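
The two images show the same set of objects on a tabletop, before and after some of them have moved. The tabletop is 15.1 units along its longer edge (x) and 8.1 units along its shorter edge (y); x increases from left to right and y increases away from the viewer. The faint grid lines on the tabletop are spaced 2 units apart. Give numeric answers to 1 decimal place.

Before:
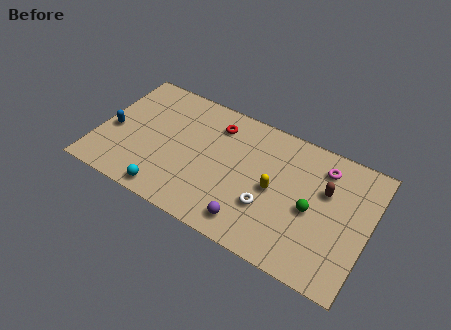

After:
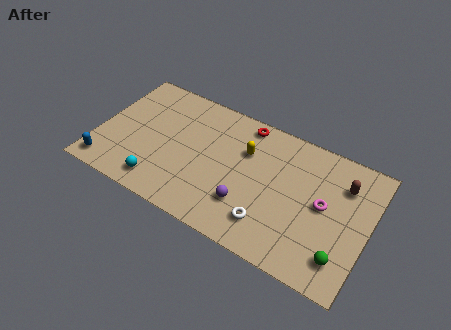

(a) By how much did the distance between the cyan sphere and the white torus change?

+0.4

Before: roughly 5.7 units apart; after: 6.1. That's 0.4 units further apart.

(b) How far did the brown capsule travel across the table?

1.2

The brown capsule moved from about (12.6, 5.2) to (13.5, 6.0), a distance of √(0.9² + 0.8²) ≈ 1.2.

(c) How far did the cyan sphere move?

0.6

The cyan sphere was near (4.3, 0.9) before and (3.8, 1.3) after, so it travelled √(0.5² + 0.4²) ≈ 0.6 units.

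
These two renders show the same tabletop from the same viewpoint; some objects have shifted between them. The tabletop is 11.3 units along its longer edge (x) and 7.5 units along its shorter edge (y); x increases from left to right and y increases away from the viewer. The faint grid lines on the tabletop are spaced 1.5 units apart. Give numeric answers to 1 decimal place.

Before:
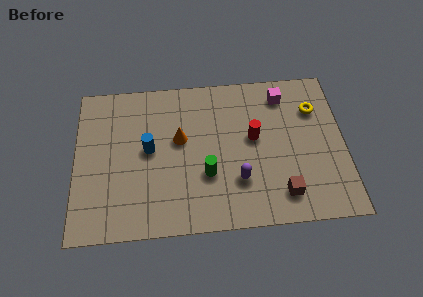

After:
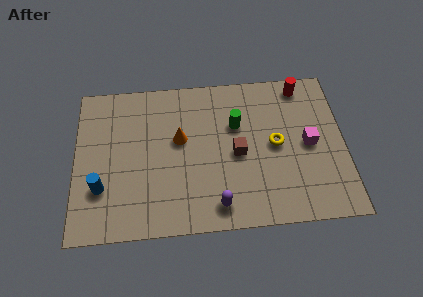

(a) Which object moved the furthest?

the red cylinder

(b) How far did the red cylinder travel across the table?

3.2

From (7.5, 4.2) to (9.6, 6.6), the red cylinder covered √(2.1² + 2.4²) ≈ 3.2 units.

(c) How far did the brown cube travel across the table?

2.8

The brown cube was near (8.6, 1.4) before and (6.8, 3.5) after, so it travelled √(1.8² + 2.1²) ≈ 2.8 units.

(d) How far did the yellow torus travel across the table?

2.3

From (10.1, 5.4) to (8.4, 3.8), the yellow torus covered √(1.7² + 1.6²) ≈ 2.3 units.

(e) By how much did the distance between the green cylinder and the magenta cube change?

-1.7

They were about 4.9 units apart before and 3.2 after — 1.7 units closer together.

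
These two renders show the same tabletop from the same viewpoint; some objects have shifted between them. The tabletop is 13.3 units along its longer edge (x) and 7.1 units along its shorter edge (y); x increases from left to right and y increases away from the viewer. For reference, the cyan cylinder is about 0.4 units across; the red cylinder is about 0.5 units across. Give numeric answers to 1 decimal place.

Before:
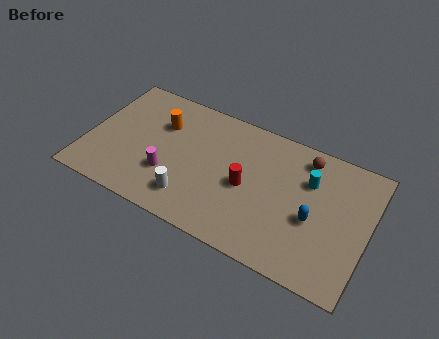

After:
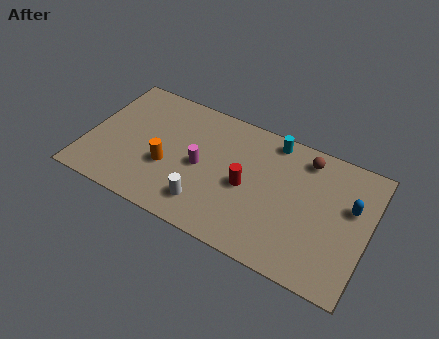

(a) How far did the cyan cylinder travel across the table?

2.4

From (10.4, 4.9) to (8.5, 6.3), the cyan cylinder covered √(1.9² + 1.4²) ≈ 2.4 units.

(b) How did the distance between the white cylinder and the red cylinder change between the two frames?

-0.5

The distance was about 3.0 in the first image and 2.5 in the second, so they moved 0.5 units closer together.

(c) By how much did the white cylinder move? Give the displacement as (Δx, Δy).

(0.7, 0.0)

From the two frames, the white cylinder sits at roughly (5.2, 1.5) before and (5.9, 1.5) after.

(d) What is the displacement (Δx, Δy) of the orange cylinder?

(0.6, -2.2)

From the two frames, the orange cylinder sits at roughly (3.3, 4.9) before and (3.9, 2.7) after.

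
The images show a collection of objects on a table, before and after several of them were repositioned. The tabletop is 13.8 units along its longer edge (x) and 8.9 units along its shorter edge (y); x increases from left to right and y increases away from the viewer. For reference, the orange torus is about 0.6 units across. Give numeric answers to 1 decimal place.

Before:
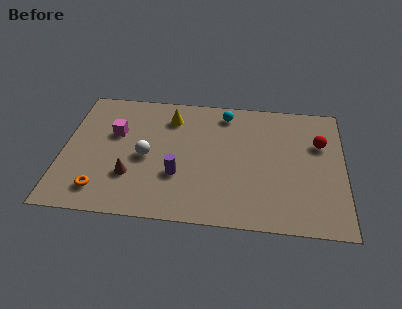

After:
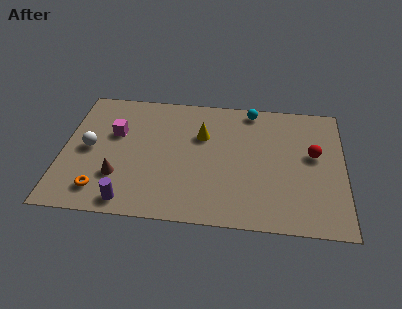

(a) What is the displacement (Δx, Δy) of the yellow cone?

(1.6, -1.1)

The yellow cone was at about (5.2, 7.0) and moved to about (6.8, 5.9).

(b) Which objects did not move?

the magenta cube and the orange torus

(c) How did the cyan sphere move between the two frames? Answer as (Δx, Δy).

(1.3, 0.4)

The cyan sphere was at about (7.9, 7.6) and moved to about (9.2, 8.0).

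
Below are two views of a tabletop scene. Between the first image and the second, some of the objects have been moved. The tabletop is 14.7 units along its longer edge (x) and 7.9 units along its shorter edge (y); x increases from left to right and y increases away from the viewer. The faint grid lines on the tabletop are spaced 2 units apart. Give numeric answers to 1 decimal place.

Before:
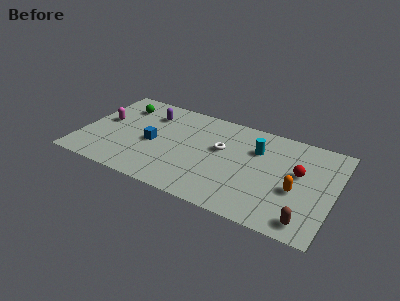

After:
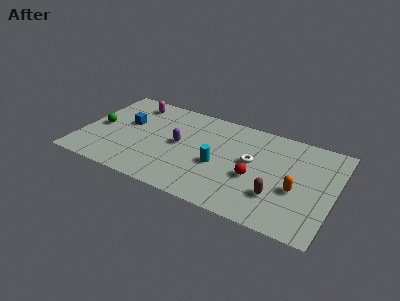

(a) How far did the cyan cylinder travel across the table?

3.0

The cyan cylinder moved from about (10.1, 5.5) to (8.1, 3.3), a distance of √(2.0² + 2.2²) ≈ 3.0.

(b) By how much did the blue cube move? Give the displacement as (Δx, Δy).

(-1.7, 1.1)

From the two frames, the blue cube sits at roughly (4.2, 3.6) before and (2.5, 4.7) after.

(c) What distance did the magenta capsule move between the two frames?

2.6

The magenta capsule was near (1.2, 4.4) before and (2.6, 6.6) after, so it travelled √(1.4² + 2.2²) ≈ 2.6 units.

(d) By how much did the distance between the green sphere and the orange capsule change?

+0.6

The distance was about 11.0 in the first image and 11.6 in the second, so they moved 0.6 units further apart.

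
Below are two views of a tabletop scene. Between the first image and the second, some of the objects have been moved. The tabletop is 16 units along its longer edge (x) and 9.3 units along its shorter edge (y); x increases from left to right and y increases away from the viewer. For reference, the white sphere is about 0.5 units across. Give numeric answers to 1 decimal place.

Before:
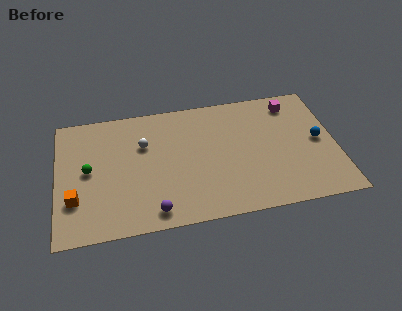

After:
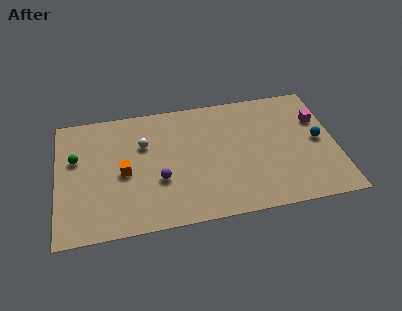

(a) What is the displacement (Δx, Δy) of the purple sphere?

(0.4, 2.2)

The purple sphere started near (5.4, 1.2) and ended near (5.8, 3.4).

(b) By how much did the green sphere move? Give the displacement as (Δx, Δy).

(-0.7, 1.0)

The green sphere started near (1.8, 4.8) and ended near (1.1, 5.8).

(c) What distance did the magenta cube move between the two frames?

2.1

The magenta cube was near (13.7, 7.8) before and (15.1, 6.3) after, so it travelled √(1.4² + 1.5²) ≈ 2.1 units.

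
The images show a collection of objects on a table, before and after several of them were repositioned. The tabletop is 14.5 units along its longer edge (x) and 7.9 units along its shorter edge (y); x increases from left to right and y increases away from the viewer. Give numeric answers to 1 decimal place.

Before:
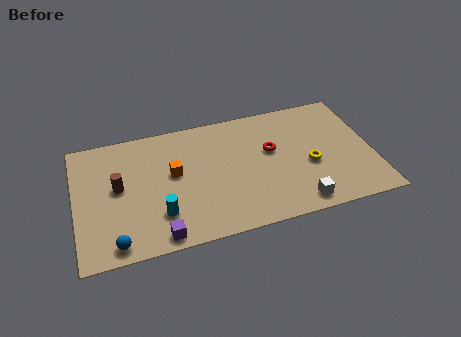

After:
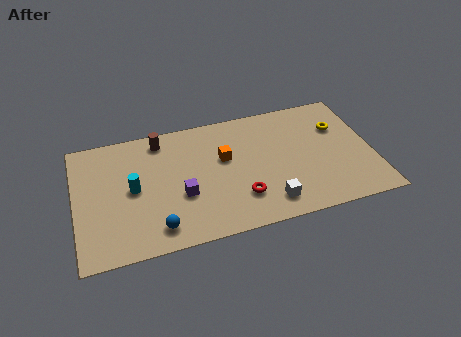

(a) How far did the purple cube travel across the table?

2.5

The purple cube moved from about (3.9, 0.8) to (5.1, 3.0), a distance of √(1.2² + 2.2²) ≈ 2.5.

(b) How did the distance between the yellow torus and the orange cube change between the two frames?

-1.0

Before: roughly 6.7 units apart; after: 5.7. That's 1.0 units closer together.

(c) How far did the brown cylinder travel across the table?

3.3

The brown cylinder was near (2.1, 4.3) before and (4.3, 6.8) after, so it travelled √(2.2² + 2.5²) ≈ 3.3 units.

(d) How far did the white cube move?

1.5

The white cube was near (10.6, 1.0) before and (9.2, 1.4) after, so it travelled √(1.4² + 0.4²) ≈ 1.5 units.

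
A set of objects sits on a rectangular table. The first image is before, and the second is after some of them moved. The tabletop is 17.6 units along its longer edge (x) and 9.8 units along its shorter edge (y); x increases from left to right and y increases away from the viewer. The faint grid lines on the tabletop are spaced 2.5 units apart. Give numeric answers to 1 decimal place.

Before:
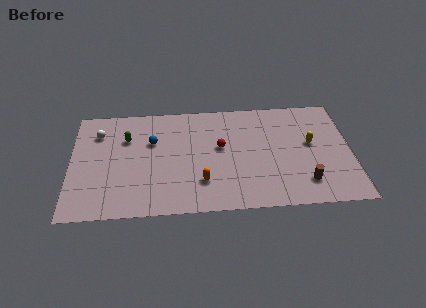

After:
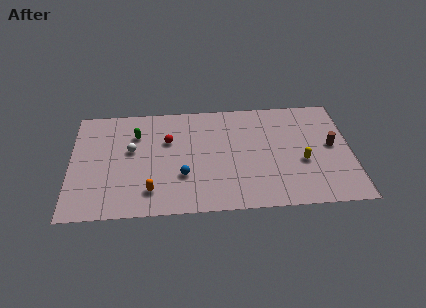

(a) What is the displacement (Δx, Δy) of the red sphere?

(-3.3, 0.8)

The red sphere started near (9.4, 5.6) and ended near (6.1, 6.4).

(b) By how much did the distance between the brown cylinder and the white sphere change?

-1.3

Before: roughly 13.9 units apart; after: 12.6. That's 1.3 units closer together.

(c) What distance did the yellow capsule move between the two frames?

1.7

The yellow capsule was near (15.1, 5.5) before and (14.5, 3.9) after, so it travelled √(0.6² + 1.6²) ≈ 1.7 units.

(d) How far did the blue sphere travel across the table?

3.7

From (5.1, 6.4) to (7.0, 3.2), the blue sphere covered √(1.9² + 3.2²) ≈ 3.7 units.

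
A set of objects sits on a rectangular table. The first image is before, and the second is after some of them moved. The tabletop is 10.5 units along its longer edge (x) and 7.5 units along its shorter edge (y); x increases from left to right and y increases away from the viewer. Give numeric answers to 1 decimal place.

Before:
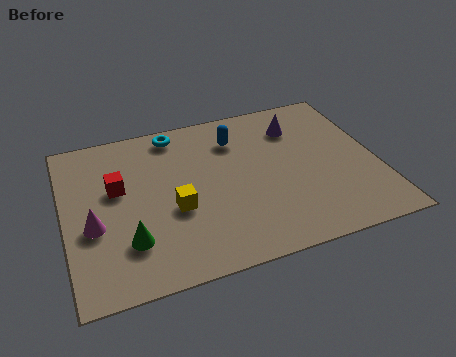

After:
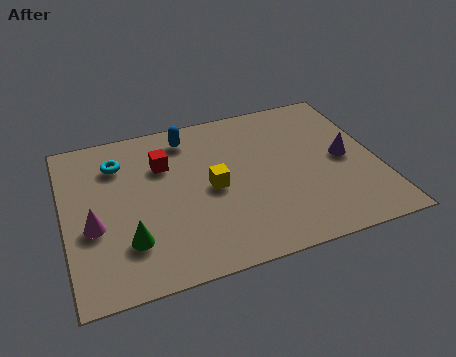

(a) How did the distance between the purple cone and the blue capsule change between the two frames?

+3.6

The distance was about 2.1 in the first image and 5.7 in the second, so they moved 3.6 units further apart.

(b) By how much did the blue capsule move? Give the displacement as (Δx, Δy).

(-1.6, 0.6)

The blue capsule was at about (5.9, 5.7) and moved to about (4.3, 6.3).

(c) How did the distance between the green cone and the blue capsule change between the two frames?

-0.5

Before: roughly 5.4 units apart; after: 4.9. That's 0.5 units closer together.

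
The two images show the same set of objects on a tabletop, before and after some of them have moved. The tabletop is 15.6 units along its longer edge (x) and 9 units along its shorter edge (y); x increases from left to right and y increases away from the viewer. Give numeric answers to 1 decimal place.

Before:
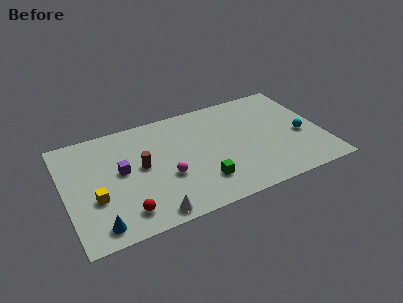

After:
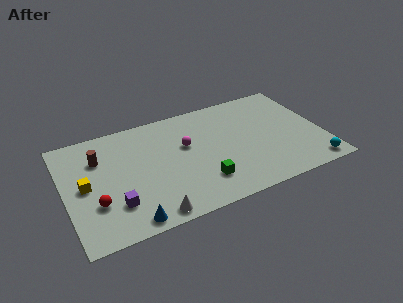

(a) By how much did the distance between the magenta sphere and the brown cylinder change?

+3.3

The distance was about 2.0 in the first image and 5.3 in the second, so they moved 3.3 units further apart.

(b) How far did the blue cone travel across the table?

1.8

From (1.7, 1.2) to (3.5, 0.9), the blue cone covered √(1.8² + 0.3²) ≈ 1.8 units.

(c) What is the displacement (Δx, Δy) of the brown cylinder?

(-2.4, 1.6)

From the two frames, the brown cylinder sits at roughly (4.6, 4.8) before and (2.2, 6.4) after.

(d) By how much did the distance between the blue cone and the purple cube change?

-2.4

The distance was about 4.1 in the first image and 1.7 in the second, so they moved 2.4 units closer together.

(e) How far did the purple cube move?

2.6

The purple cube was near (3.4, 4.9) before and (2.8, 2.4) after, so it travelled √(0.6² + 2.5²) ≈ 2.6 units.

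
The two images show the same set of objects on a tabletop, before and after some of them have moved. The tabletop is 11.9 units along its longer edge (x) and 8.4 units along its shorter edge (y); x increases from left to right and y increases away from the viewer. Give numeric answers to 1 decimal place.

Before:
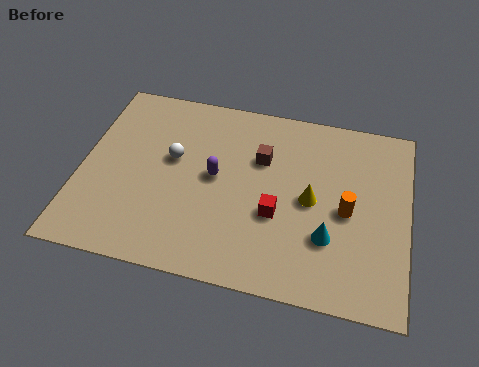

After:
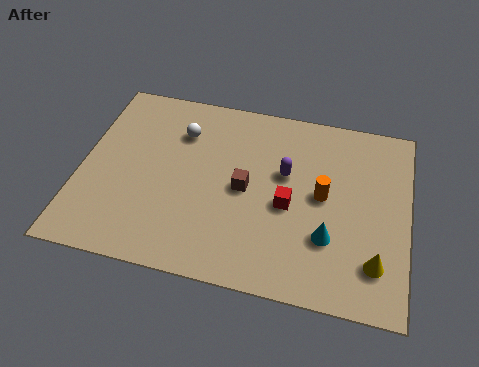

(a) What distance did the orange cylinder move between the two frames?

1.0

The orange cylinder moved from about (9.7, 3.9) to (8.8, 4.4), a distance of √(0.9² + 0.5²) ≈ 1.0.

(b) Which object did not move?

the cyan cone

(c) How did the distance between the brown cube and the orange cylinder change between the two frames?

-0.8

They were about 3.6 units apart before and 2.8 after — 0.8 units closer together.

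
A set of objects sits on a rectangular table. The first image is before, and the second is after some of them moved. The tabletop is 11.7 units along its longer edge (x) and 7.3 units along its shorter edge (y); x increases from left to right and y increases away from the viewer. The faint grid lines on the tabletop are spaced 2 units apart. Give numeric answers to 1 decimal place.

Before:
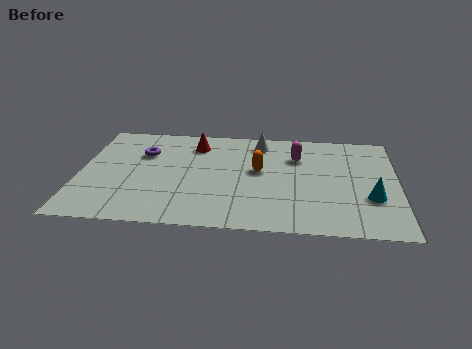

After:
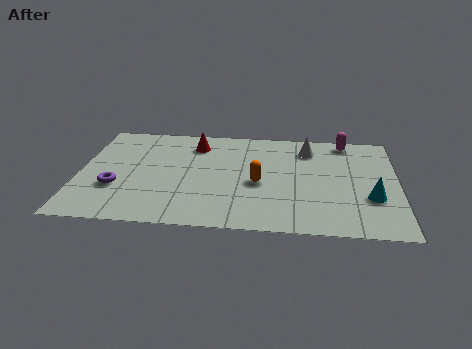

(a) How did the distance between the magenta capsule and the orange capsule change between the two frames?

+2.8

The distance was about 1.8 in the first image and 4.6 in the second, so they moved 2.8 units further apart.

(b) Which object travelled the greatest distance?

the purple torus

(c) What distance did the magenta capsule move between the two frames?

2.2

The magenta capsule moved from about (8.0, 5.2) to (9.8, 6.5), a distance of √(1.8² + 1.3²) ≈ 2.2.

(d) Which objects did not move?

the red cone and the cyan cone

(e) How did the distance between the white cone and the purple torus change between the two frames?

+3.3

The distance was about 4.4 in the first image and 7.7 in the second, so they moved 3.3 units further apart.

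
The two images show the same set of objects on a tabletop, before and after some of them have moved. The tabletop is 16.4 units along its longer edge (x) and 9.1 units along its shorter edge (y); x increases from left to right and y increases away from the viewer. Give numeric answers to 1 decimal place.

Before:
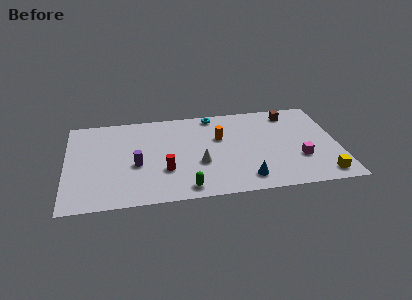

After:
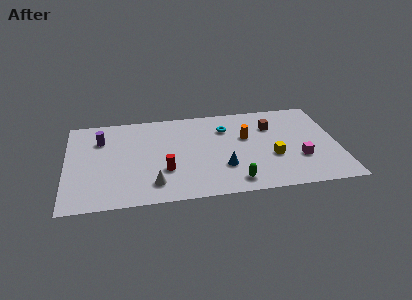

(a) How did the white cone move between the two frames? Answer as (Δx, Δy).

(-2.8, -1.6)

The white cone was at about (8.0, 3.4) and moved to about (5.2, 1.8).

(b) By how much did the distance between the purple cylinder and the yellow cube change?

-0.6

Before: roughly 11.4 units apart; after: 10.8. That's 0.6 units closer together.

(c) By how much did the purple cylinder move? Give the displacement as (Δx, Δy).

(-2.1, 2.8)

From the two frames, the purple cylinder sits at roughly (4.2, 3.8) before and (2.1, 6.6) after.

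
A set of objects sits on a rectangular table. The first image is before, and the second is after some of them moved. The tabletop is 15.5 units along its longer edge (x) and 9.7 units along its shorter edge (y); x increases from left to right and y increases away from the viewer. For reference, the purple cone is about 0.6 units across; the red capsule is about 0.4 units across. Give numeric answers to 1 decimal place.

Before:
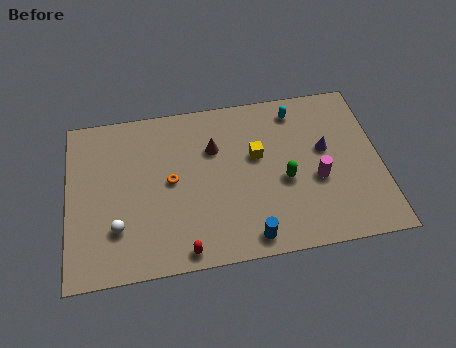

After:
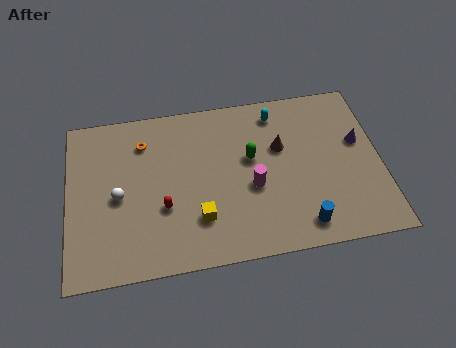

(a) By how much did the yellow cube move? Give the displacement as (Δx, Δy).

(-3.0, -3.2)

From the two frames, the yellow cube sits at roughly (9.4, 5.8) before and (6.4, 2.6) after.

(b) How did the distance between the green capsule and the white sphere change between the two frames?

-1.7

The distance was about 8.4 in the first image and 6.7 in the second, so they moved 1.7 units closer together.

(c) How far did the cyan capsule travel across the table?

1.0

The cyan capsule moved from about (11.5, 8.2) to (10.5, 8.2), a distance of √(1.0² + 0.0²) ≈ 1.0.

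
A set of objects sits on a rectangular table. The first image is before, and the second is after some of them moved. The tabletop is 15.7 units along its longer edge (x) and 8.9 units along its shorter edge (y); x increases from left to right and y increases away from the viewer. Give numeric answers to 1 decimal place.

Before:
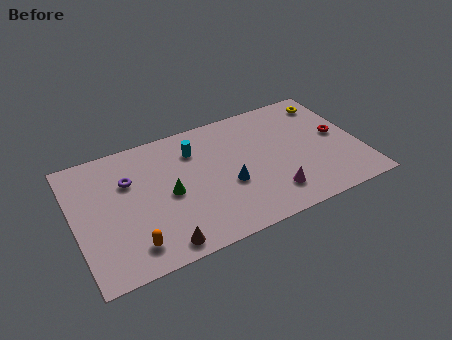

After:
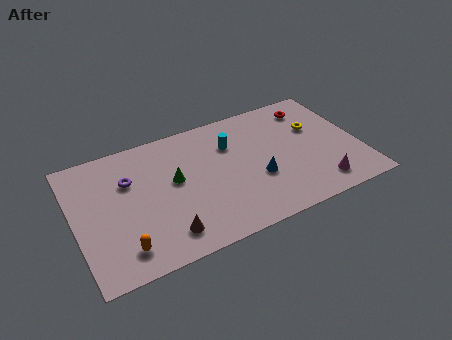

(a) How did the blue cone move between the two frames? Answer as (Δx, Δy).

(1.6, -0.2)

From the two frames, the blue cone sits at roughly (8.3, 3.5) before and (9.9, 3.3) after.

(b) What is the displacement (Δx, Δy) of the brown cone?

(0.3, 0.6)

The brown cone was at about (4.3, 1.0) and moved to about (4.6, 1.6).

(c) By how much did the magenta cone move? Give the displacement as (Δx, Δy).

(2.6, -0.4)

The magenta cone started near (10.5, 1.9) and ended near (13.1, 1.5).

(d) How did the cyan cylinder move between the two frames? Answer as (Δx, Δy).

(2.0, -0.4)

From the two frames, the cyan cylinder sits at roughly (6.8, 6.7) before and (8.8, 6.3) after.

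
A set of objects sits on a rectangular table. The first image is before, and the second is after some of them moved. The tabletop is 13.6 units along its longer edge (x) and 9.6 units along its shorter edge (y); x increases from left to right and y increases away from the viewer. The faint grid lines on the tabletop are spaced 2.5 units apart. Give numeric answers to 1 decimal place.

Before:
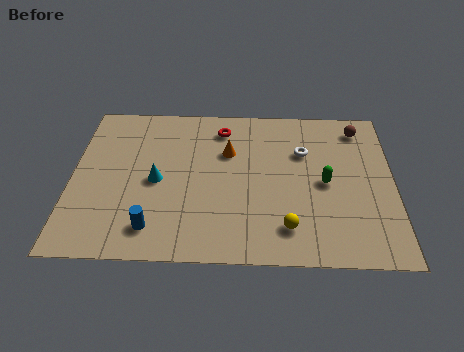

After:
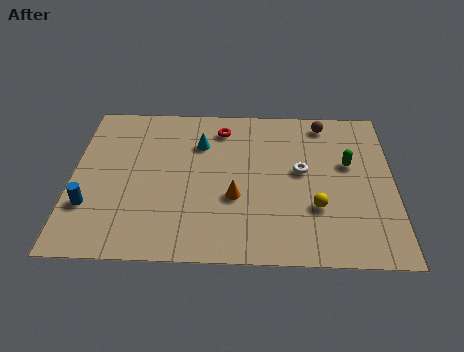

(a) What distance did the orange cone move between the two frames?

2.8

The orange cone was near (6.6, 6.4) before and (6.9, 3.6) after, so it travelled √(0.3² + 2.8²) ≈ 2.8 units.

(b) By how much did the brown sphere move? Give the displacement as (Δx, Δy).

(-1.5, 0.3)

From the two frames, the brown sphere sits at roughly (12.2, 8.1) before and (10.7, 8.4) after.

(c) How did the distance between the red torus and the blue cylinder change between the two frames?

+0.6

They were about 6.8 units apart before and 7.4 after — 0.6 units further apart.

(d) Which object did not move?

the red torus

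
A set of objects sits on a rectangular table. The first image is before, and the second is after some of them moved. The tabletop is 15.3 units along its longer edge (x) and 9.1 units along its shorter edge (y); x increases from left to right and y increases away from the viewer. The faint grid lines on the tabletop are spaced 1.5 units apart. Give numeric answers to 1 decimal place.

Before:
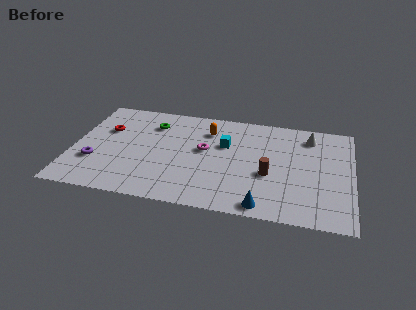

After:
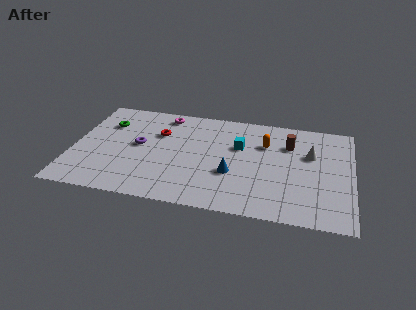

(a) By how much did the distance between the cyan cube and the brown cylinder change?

-0.5

They were about 3.3 units apart before and 2.8 after — 0.5 units closer together.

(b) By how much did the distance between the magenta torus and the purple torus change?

-3.0

They were about 6.3 units apart before and 3.3 after — 3.0 units closer together.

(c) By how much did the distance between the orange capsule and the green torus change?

+5.7

The distance was about 3.1 in the first image and 8.8 in the second, so they moved 5.7 units further apart.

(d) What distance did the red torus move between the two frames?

2.9

From (1.7, 5.9) to (4.6, 6.1), the red torus covered √(2.9² + 0.2²) ≈ 2.9 units.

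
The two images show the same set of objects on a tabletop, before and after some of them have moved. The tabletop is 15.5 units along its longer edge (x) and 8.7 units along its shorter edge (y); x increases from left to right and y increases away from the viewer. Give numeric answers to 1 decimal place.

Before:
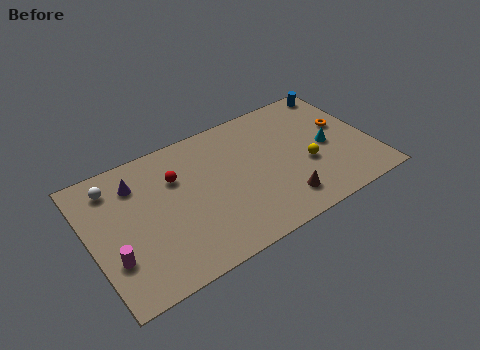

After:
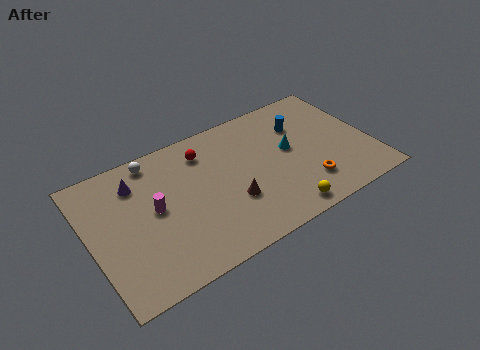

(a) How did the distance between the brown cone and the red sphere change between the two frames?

-2.7

Before: roughly 6.7 units apart; after: 4.0. That's 2.7 units closer together.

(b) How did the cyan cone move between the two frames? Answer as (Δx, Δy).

(-2.0, 0.7)

The cyan cone was at about (13.1, 4.1) and moved to about (11.1, 4.8).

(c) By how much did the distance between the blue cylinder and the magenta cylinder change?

-5.8

Before: roughly 14.4 units apart; after: 8.6. That's 5.8 units closer together.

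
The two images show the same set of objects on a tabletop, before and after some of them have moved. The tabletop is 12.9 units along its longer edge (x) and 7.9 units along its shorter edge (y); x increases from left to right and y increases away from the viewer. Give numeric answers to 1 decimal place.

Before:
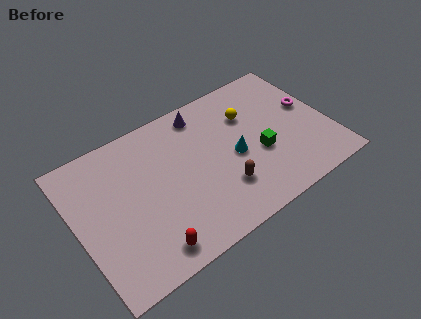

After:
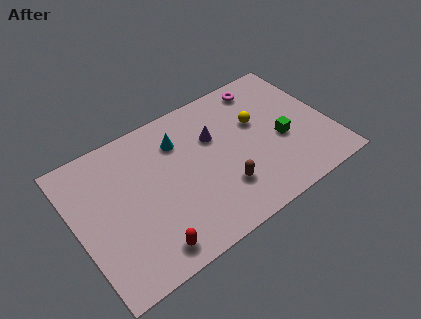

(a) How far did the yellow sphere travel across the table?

0.7

The yellow sphere moved from about (9.1, 5.5) to (9.4, 4.9), a distance of √(0.3² + 0.6²) ≈ 0.7.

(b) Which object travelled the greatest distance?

the cyan cone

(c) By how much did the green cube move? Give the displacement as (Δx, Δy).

(1.2, 0.2)

The green cube was at about (9.2, 3.1) and moved to about (10.4, 3.3).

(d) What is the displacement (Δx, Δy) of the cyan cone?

(-2.5, 2.3)

From the two frames, the cyan cone sits at roughly (8.0, 3.6) before and (5.5, 5.9) after.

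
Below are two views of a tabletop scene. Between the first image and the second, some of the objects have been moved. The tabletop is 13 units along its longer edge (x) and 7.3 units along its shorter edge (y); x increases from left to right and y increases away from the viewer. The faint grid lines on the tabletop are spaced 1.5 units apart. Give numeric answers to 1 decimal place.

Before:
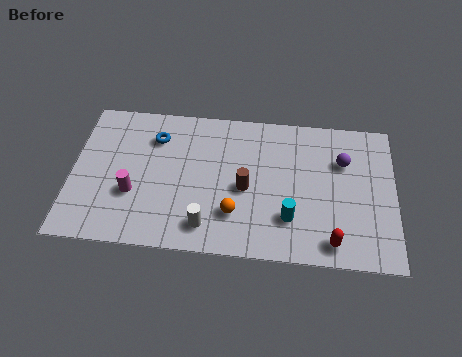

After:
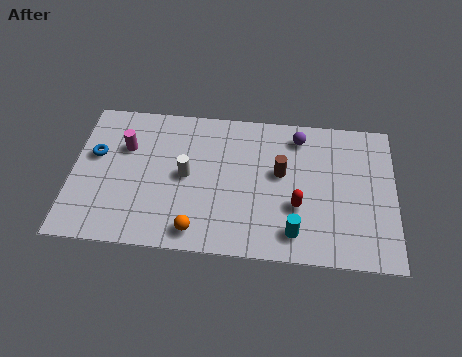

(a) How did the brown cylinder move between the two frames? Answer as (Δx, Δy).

(1.4, 0.9)

The brown cylinder started near (7.0, 3.3) and ended near (8.4, 4.2).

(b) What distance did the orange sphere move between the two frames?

1.8

The orange sphere was near (6.6, 2.0) before and (5.1, 1.0) after, so it travelled √(1.5² + 1.0²) ≈ 1.8 units.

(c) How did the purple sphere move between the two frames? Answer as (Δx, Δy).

(-1.8, 1.1)

The purple sphere started near (10.9, 5.0) and ended near (9.1, 6.1).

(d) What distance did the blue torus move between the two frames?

2.6

The blue torus moved from about (3.3, 5.5) to (0.9, 4.4), a distance of √(2.4² + 1.1²) ≈ 2.6.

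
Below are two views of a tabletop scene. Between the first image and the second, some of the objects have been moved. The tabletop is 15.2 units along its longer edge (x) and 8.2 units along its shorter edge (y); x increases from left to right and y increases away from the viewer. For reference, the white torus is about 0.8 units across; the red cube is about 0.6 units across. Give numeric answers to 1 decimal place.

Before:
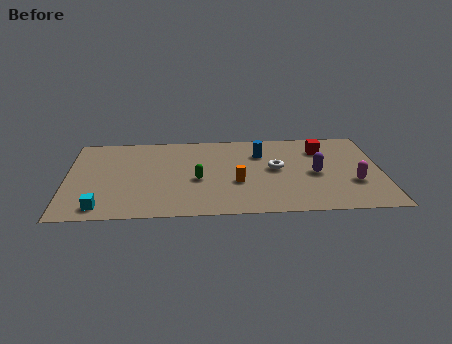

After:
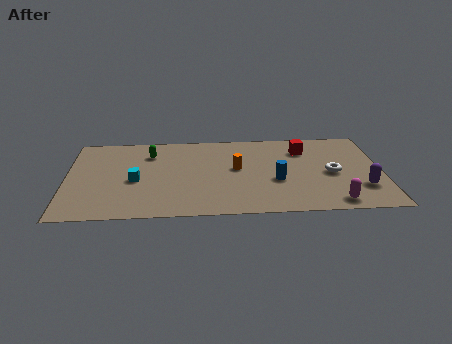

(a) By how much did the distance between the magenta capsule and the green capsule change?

+2.7

They were about 7.5 units apart before and 10.2 after — 2.7 units further apart.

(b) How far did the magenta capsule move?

2.1

The magenta capsule moved from about (13.8, 2.8) to (12.8, 1.0), a distance of √(1.0² + 1.8²) ≈ 2.1.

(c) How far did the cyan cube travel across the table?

3.0

From (1.7, 1.1) to (3.3, 3.6), the cyan cube covered √(1.6² + 2.5²) ≈ 3.0 units.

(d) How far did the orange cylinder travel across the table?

1.4

The orange cylinder was near (8.2, 3.1) before and (8.2, 4.5) after, so it travelled √(0.0² + 1.4²) ≈ 1.4 units.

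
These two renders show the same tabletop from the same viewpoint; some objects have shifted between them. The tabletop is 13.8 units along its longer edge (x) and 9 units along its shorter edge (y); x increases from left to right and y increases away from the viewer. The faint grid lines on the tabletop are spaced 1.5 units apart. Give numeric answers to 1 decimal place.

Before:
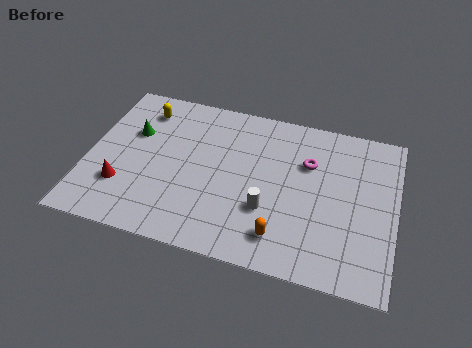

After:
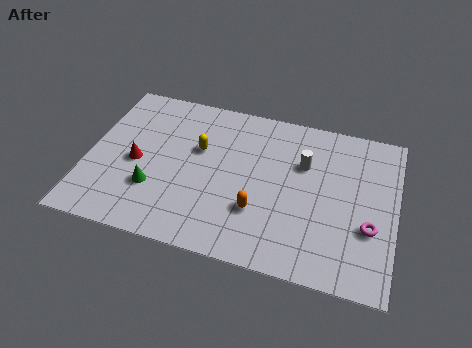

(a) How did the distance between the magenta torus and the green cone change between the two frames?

+1.7

The distance was about 7.9 in the first image and 9.6 in the second, so they moved 1.7 units further apart.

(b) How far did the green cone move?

3.2

The green cone was near (1.9, 5.8) before and (3.1, 2.8) after, so it travelled √(1.2² + 3.0²) ≈ 3.2 units.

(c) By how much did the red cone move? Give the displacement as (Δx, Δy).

(0.5, 1.5)

The red cone was at about (1.7, 2.6) and moved to about (2.2, 4.1).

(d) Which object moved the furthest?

the magenta torus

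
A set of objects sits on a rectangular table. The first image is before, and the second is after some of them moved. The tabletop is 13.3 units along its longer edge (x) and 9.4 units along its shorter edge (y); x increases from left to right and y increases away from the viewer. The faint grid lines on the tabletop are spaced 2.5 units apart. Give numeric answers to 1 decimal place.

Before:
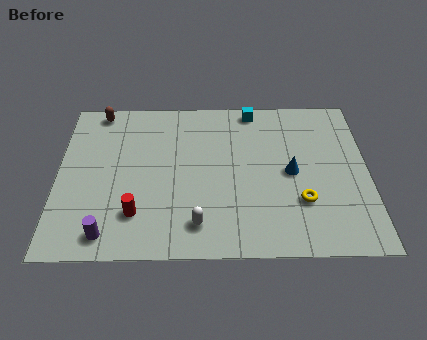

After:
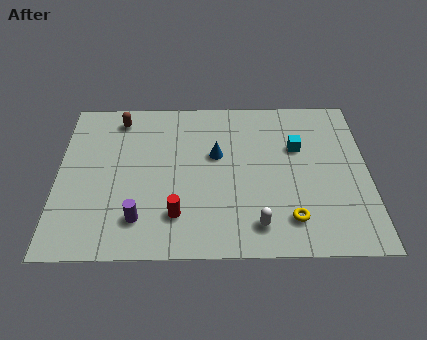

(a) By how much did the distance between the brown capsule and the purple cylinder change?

-1.2

They were about 7.3 units apart before and 6.1 after — 1.2 units closer together.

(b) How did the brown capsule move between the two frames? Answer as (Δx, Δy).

(0.9, -0.5)

The brown capsule started near (1.7, 8.5) and ended near (2.6, 8.0).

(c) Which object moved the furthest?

the blue cone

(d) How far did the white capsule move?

2.5

The white capsule was near (6.0, 1.7) before and (8.5, 1.6) after, so it travelled √(2.5² + 0.1²) ≈ 2.5 units.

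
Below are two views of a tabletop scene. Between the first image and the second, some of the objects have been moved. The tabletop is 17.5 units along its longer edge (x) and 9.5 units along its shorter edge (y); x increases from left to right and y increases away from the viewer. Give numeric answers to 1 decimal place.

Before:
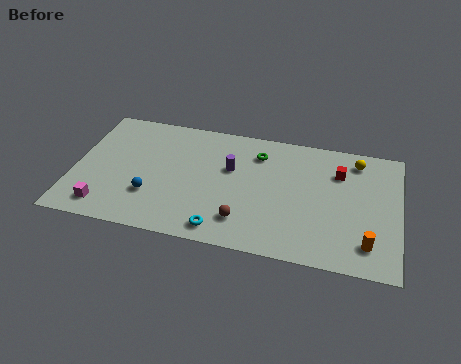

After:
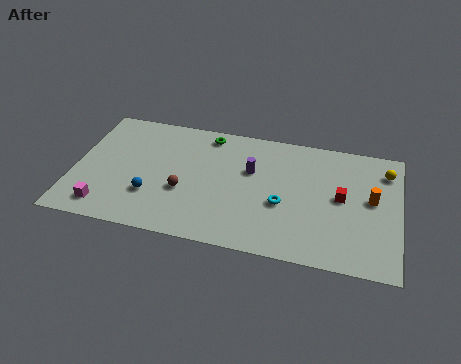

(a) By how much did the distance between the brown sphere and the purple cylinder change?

+0.3

The distance was about 3.9 in the first image and 4.2 in the second, so they moved 0.3 units further apart.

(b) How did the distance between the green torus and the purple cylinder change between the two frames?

+1.3

They were about 2.1 units apart before and 3.4 after — 1.3 units further apart.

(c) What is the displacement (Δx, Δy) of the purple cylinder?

(1.1, 0.1)

From the two frames, the purple cylinder sits at roughly (8.4, 5.9) before and (9.5, 6.0) after.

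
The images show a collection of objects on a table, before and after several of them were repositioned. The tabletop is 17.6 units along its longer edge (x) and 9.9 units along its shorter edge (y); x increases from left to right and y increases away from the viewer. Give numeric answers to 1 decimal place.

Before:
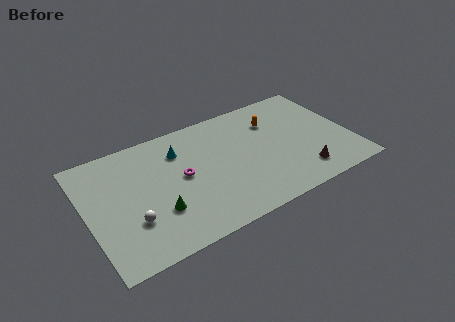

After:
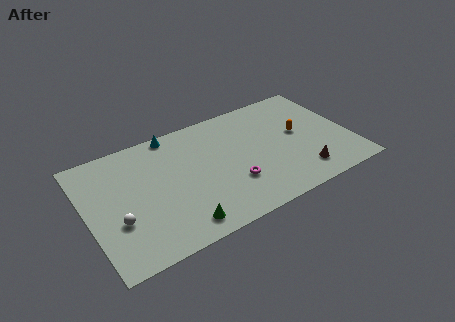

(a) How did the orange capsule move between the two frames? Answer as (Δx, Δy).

(1.5, -1.8)

From the two frames, the orange capsule sits at roughly (12.8, 7.2) before and (14.3, 5.4) after.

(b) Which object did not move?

the brown cone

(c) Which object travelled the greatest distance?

the magenta torus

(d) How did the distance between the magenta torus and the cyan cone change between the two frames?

+4.6

The distance was about 2.2 in the first image and 6.8 in the second, so they moved 4.6 units further apart.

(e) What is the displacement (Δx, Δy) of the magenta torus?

(3.1, -2.1)

The magenta torus started near (6.3, 5.2) and ended near (9.4, 3.1).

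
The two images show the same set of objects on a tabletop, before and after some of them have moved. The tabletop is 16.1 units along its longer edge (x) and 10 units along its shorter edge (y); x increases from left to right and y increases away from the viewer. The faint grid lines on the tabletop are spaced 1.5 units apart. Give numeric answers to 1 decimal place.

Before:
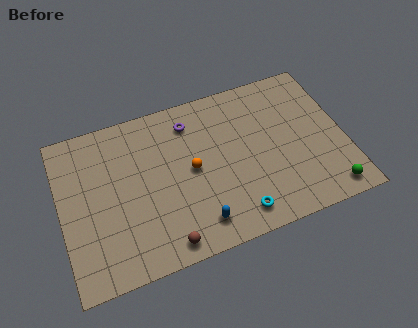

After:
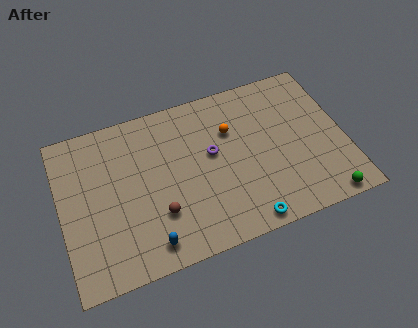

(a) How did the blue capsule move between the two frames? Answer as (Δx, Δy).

(-2.8, -0.3)

The blue capsule started near (7.4, 1.7) and ended near (4.6, 1.4).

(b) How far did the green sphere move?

0.5

From (14.8, 1.2) to (14.5, 0.8), the green sphere covered √(0.3² + 0.4²) ≈ 0.5 units.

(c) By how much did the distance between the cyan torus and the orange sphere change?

+1.7

Before: roughly 4.2 units apart; after: 5.9. That's 1.7 units further apart.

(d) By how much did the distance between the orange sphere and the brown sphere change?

+1.5

The distance was about 4.4 in the first image and 5.9 in the second, so they moved 1.5 units further apart.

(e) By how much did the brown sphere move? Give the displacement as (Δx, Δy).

(-0.2, 1.9)

From the two frames, the brown sphere sits at roughly (5.5, 1.1) before and (5.3, 3.0) after.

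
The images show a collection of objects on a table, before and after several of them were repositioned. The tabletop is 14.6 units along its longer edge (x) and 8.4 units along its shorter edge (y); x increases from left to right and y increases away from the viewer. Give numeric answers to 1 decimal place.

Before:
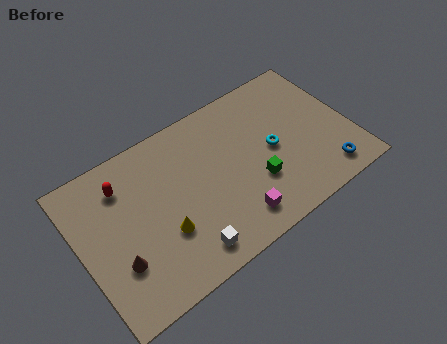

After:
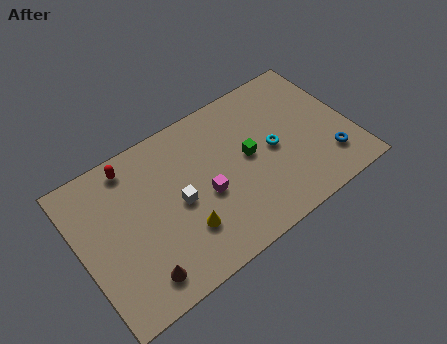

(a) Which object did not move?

the cyan torus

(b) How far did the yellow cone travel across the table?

1.1

From (4.2, 2.9) to (5.2, 2.4), the yellow cone covered √(1.0² + 0.5²) ≈ 1.1 units.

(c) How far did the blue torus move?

0.8

The blue torus moved from about (12.8, 1.3) to (13.1, 2.0), a distance of √(0.3² + 0.7²) ≈ 0.8.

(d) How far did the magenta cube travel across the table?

2.4

The magenta cube moved from about (7.8, 1.5) to (6.6, 3.6), a distance of √(1.2² + 2.1²) ≈ 2.4.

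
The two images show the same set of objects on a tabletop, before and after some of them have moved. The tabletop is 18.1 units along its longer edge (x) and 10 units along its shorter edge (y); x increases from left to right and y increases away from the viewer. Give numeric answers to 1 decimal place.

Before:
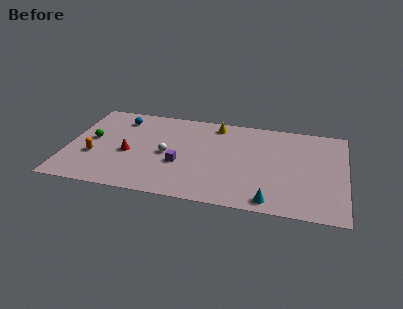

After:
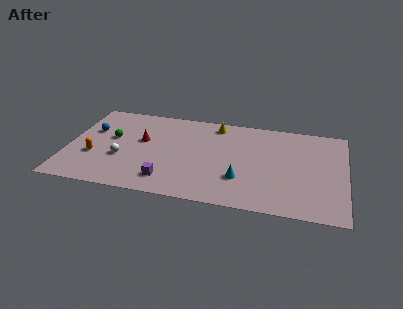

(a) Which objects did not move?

the yellow cone and the orange capsule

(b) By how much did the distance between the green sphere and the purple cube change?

-0.6

The distance was about 6.1 in the first image and 5.5 in the second, so they moved 0.6 units closer together.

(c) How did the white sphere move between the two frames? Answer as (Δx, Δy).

(-2.9, -1.0)

The white sphere was at about (6.5, 4.7) and moved to about (3.6, 3.7).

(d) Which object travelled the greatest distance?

the white sphere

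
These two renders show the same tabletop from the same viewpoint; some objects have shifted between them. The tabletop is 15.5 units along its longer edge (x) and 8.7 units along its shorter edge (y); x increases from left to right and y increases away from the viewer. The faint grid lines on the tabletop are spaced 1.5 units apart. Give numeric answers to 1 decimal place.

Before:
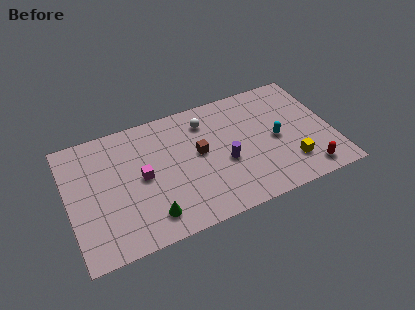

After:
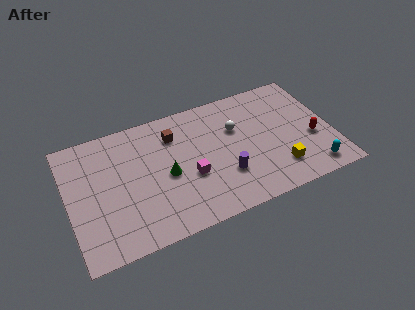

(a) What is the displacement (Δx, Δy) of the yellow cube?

(-0.7, -0.1)

The yellow cube started near (12.8, 2.1) and ended near (12.1, 2.0).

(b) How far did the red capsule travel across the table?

2.3

The red capsule was near (13.7, 1.2) before and (14.3, 3.4) after, so it travelled √(0.6² + 2.2²) ≈ 2.3 units.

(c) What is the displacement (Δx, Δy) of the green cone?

(1.2, 2.4)

The green cone was at about (4.5, 1.6) and moved to about (5.7, 4.0).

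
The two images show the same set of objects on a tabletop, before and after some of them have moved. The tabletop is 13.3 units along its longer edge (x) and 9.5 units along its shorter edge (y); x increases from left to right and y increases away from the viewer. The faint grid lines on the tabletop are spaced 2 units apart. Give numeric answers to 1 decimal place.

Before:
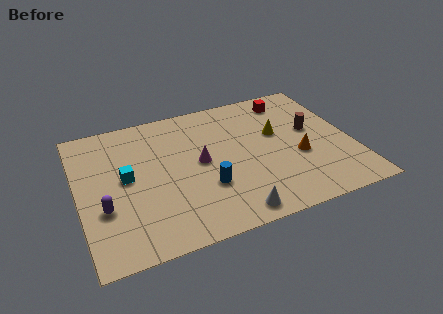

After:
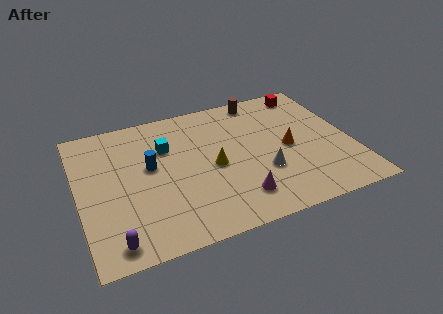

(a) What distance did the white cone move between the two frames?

2.8

The white cone was near (7.0, 1.0) before and (8.8, 3.2) after, so it travelled √(1.8² + 2.2²) ≈ 2.8 units.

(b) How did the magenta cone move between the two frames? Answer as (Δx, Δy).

(1.5, -3.0)

From the two frames, the magenta cone sits at roughly (5.9, 4.9) before and (7.4, 1.9) after.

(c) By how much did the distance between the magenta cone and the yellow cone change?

-1.3

The distance was about 4.0 in the first image and 2.7 in the second, so they moved 1.3 units closer together.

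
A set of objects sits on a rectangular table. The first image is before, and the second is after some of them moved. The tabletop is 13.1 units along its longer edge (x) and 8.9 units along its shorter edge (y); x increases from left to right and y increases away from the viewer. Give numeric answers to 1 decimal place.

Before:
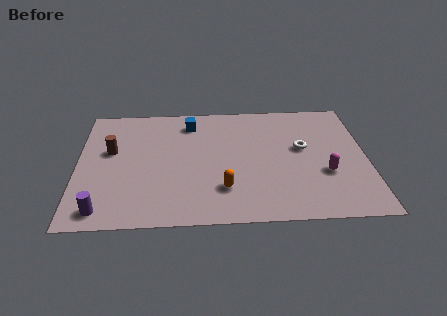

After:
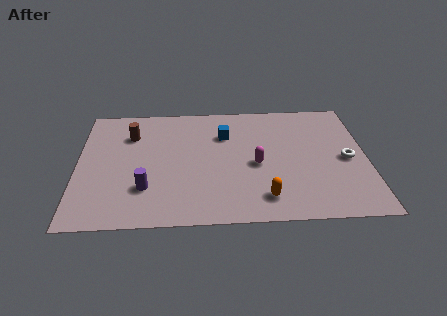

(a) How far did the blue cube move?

1.9

From (5.1, 7.3) to (6.7, 6.3), the blue cube covered √(1.6² + 1.0²) ≈ 1.9 units.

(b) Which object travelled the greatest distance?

the magenta capsule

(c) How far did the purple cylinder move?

2.4

The purple cylinder was near (1.2, 1.1) before and (3.1, 2.5) after, so it travelled √(1.9² + 1.4²) ≈ 2.4 units.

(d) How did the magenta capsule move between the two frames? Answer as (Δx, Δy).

(-3.1, 0.8)

The magenta capsule started near (11.2, 3.2) and ended near (8.1, 4.0).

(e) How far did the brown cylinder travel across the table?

1.5

The brown cylinder was near (1.5, 5.3) before and (2.4, 6.5) after, so it travelled √(0.9² + 1.2²) ≈ 1.5 units.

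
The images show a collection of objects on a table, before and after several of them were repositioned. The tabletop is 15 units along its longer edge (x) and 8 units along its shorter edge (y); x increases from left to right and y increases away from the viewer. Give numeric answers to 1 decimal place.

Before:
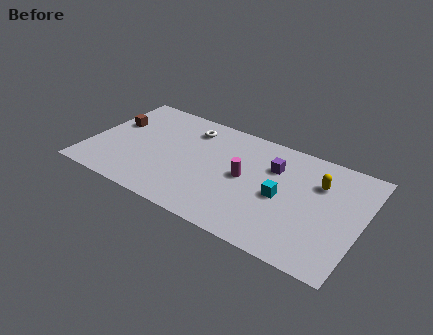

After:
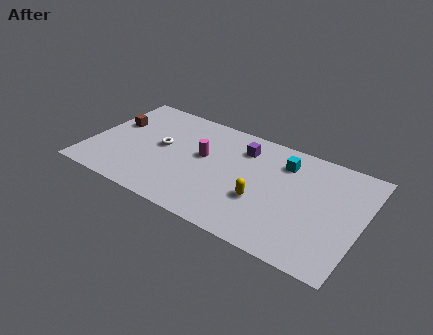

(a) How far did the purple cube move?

1.9

From (10.0, 5.6) to (8.2, 6.2), the purple cube covered √(1.8² + 0.6²) ≈ 1.9 units.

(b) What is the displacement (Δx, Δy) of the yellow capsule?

(-2.8, -2.7)

The yellow capsule started near (12.5, 5.6) and ended near (9.7, 2.9).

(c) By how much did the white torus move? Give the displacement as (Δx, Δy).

(-1.3, -2.1)

The white torus started near (5.2, 6.4) and ended near (3.9, 4.3).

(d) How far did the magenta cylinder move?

2.5

The magenta cylinder was near (8.6, 4.1) before and (6.2, 4.6) after, so it travelled √(2.4² + 0.5²) ≈ 2.5 units.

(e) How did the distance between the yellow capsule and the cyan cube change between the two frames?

+0.8

Before: roughly 2.6 units apart; after: 3.4. That's 0.8 units further apart.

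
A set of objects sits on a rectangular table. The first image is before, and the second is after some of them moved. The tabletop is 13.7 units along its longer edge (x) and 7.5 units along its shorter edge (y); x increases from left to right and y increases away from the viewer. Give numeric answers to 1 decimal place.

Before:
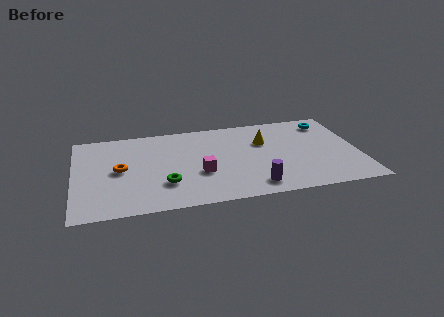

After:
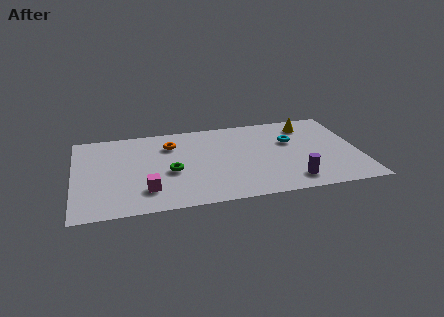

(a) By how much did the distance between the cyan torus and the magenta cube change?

+0.5

The distance was about 7.2 in the first image and 7.7 in the second, so they moved 0.5 units further apart.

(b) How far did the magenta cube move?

2.8

The magenta cube moved from about (6.0, 2.8) to (3.4, 1.8), a distance of √(2.6² + 1.0²) ≈ 2.8.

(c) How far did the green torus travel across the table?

1.0

From (4.3, 2.2) to (4.6, 3.2), the green torus covered √(0.3² + 1.0²) ≈ 1.0 units.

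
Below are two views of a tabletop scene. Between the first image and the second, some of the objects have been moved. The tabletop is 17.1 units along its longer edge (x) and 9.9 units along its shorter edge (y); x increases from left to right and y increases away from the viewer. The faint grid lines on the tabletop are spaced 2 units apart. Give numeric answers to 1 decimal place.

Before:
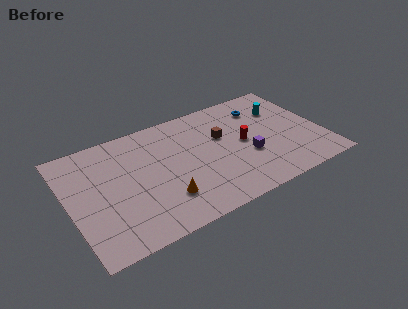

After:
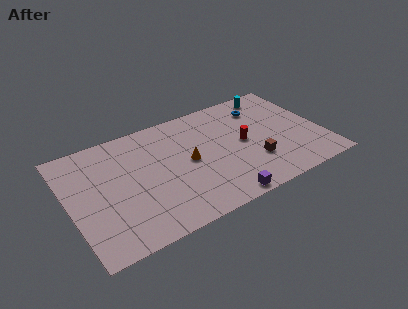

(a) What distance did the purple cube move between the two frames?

3.8

The purple cube moved from about (11.9, 3.7) to (9.5, 0.8), a distance of √(2.4² + 2.9²) ≈ 3.8.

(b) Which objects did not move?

the blue torus and the red cylinder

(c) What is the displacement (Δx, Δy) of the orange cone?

(2.0, 2.4)

The orange cone started near (6.0, 2.6) and ended near (8.0, 5.0).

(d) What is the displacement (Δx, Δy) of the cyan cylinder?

(-0.3, 1.7)

From the two frames, the cyan cylinder sits at roughly (14.8, 7.0) before and (14.5, 8.7) after.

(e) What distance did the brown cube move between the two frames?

3.6

The brown cube was near (10.5, 6.2) before and (12.2, 3.0) after, so it travelled √(1.7² + 3.2²) ≈ 3.6 units.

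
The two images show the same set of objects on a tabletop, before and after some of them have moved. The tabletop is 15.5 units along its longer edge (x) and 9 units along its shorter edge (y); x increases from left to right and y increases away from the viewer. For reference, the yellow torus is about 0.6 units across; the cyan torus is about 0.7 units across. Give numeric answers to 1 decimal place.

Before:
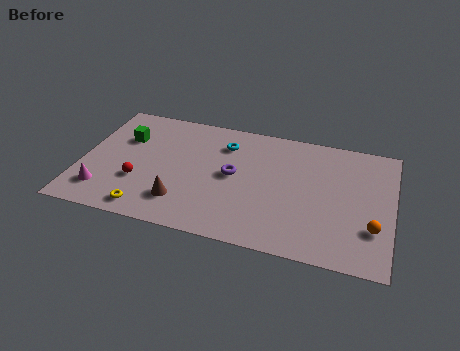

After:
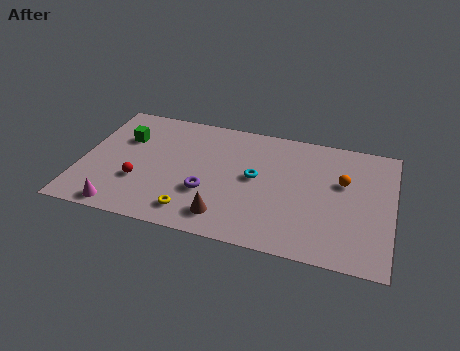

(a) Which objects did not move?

the red sphere and the green cube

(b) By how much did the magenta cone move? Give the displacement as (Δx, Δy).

(1.0, -1.0)

The magenta cone started near (1.3, 1.9) and ended near (2.3, 0.9).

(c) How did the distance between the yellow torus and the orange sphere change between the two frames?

-2.8

They were about 11.1 units apart before and 8.3 after — 2.8 units closer together.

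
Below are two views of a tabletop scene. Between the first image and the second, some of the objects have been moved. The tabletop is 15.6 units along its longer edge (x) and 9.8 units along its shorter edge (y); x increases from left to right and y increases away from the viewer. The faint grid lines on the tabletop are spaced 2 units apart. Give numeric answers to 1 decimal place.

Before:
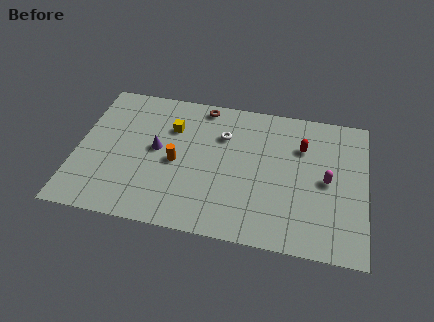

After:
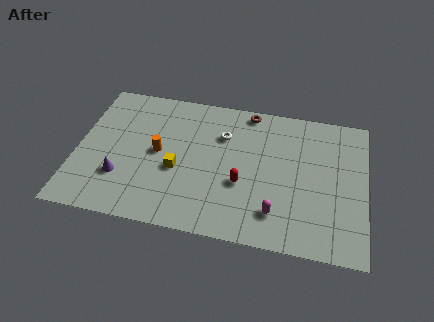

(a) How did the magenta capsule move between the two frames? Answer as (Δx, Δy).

(-2.6, -2.7)

The magenta capsule was at about (13.5, 4.8) and moved to about (10.9, 2.1).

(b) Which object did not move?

the white torus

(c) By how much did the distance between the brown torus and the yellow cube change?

+3.6

The distance was about 2.5 in the first image and 6.1 in the second, so they moved 3.6 units further apart.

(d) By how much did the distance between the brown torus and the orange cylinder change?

+1.6

The distance was about 4.5 in the first image and 6.1 in the second, so they moved 1.6 units further apart.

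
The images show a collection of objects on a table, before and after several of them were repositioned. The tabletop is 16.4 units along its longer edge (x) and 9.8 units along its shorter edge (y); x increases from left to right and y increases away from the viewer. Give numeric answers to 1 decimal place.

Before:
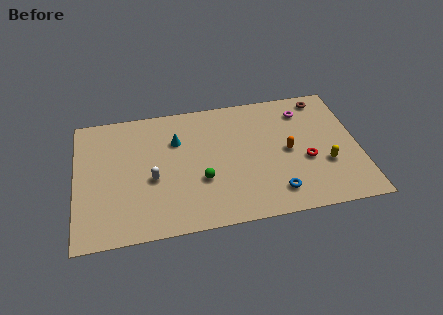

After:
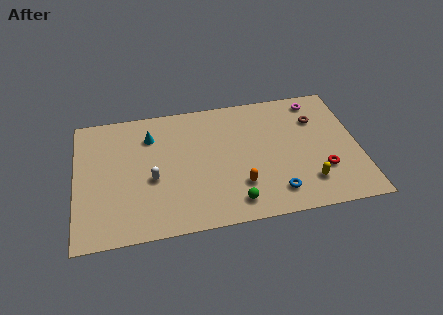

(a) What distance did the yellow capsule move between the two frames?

1.6

The yellow capsule moved from about (14.4, 3.4) to (13.3, 2.2), a distance of √(1.1² + 1.2²) ≈ 1.6.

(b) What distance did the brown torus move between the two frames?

1.7

The brown torus was near (14.6, 8.6) before and (14.1, 7.0) after, so it travelled √(0.5² + 1.6²) ≈ 1.7 units.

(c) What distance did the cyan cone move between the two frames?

1.6

The cyan cone moved from about (5.9, 6.8) to (4.4, 7.4), a distance of √(1.5² + 0.6²) ≈ 1.6.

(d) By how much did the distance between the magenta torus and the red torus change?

+1.6

The distance was about 3.9 in the first image and 5.5 in the second, so they moved 1.6 units further apart.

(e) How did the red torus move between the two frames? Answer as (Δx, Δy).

(0.9, -0.9)

The red torus was at about (13.3, 3.9) and moved to about (14.2, 3.0).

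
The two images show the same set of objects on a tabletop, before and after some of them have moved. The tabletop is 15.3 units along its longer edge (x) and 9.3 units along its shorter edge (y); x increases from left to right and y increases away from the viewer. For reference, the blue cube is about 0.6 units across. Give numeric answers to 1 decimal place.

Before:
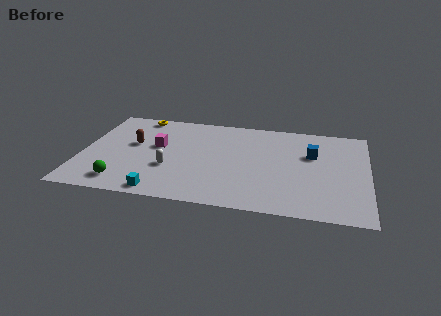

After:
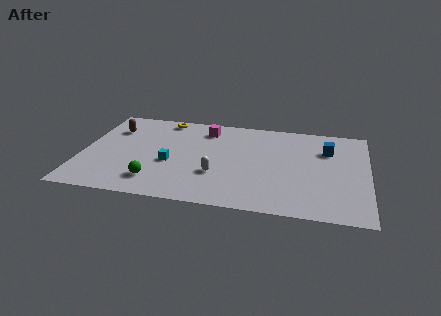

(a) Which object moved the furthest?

the magenta cube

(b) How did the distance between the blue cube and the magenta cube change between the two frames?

-1.6

The distance was about 8.3 in the first image and 6.7 in the second, so they moved 1.6 units closer together.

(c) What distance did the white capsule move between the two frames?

2.5

From (4.8, 3.3) to (7.3, 3.1), the white capsule covered √(2.5² + 0.2²) ≈ 2.5 units.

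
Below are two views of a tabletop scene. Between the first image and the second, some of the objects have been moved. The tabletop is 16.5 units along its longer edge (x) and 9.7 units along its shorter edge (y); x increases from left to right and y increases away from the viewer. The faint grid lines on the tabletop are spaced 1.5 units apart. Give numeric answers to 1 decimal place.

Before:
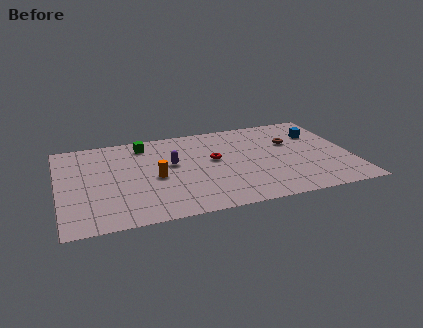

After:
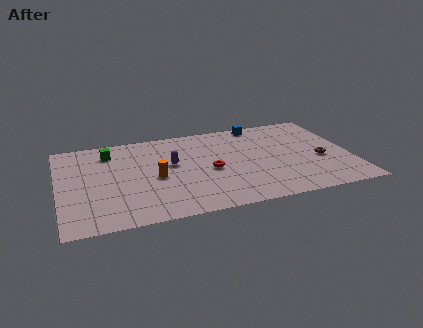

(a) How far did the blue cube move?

3.7

The blue cube moved from about (14.9, 6.9) to (11.7, 8.8), a distance of √(3.2² + 1.9²) ≈ 3.7.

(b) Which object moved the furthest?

the blue cube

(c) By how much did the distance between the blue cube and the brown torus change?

+4.0

Before: roughly 1.7 units apart; after: 5.7. That's 4.0 units further apart.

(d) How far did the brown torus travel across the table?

2.7

From (13.3, 6.3) to (14.8, 4.0), the brown torus covered √(1.5² + 2.3²) ≈ 2.7 units.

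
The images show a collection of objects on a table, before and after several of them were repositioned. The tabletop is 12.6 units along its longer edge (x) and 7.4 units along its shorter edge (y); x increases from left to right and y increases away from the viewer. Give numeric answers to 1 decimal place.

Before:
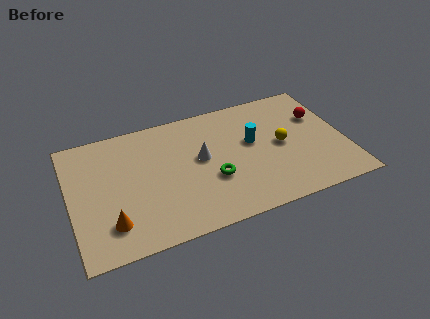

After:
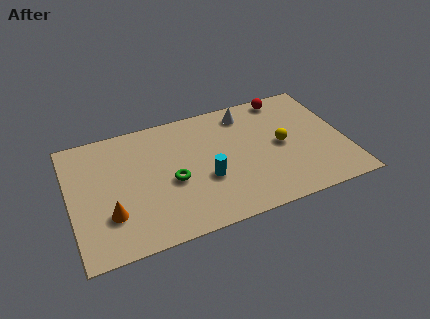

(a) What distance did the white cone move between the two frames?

3.1

From (6.0, 4.1) to (8.3, 6.2), the white cone covered √(2.3² + 2.1²) ≈ 3.1 units.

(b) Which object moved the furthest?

the white cone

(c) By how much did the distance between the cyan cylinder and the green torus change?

-1.0

Before: roughly 2.6 units apart; after: 1.6. That's 1.0 units closer together.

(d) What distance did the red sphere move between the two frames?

2.2

From (11.6, 4.9) to (10.2, 6.6), the red sphere covered √(1.4² + 1.7²) ≈ 2.2 units.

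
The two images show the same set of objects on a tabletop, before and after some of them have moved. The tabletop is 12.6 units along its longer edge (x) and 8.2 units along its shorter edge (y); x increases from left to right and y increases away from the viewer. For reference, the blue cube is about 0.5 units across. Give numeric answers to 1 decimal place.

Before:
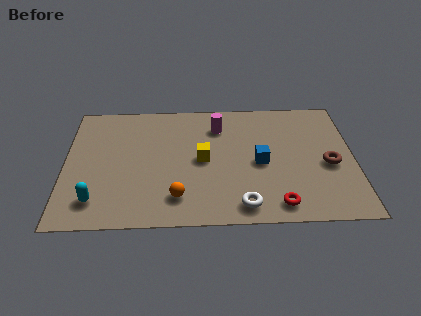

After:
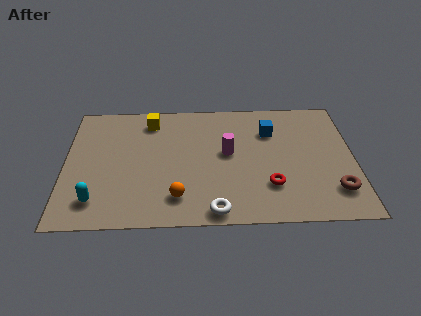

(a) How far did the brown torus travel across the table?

1.7

From (11.5, 3.6) to (11.7, 1.9), the brown torus covered √(0.2² + 1.7²) ≈ 1.7 units.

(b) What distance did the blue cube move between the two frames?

2.2

From (8.5, 3.8) to (9.0, 5.9), the blue cube covered √(0.5² + 2.1²) ≈ 2.2 units.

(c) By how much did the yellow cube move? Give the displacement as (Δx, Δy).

(-2.3, 2.7)

The yellow cube was at about (6.0, 4.1) and moved to about (3.7, 6.8).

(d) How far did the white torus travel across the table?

1.2

The white torus was near (7.7, 1.1) before and (6.5, 0.8) after, so it travelled √(1.2² + 0.3²) ≈ 1.2 units.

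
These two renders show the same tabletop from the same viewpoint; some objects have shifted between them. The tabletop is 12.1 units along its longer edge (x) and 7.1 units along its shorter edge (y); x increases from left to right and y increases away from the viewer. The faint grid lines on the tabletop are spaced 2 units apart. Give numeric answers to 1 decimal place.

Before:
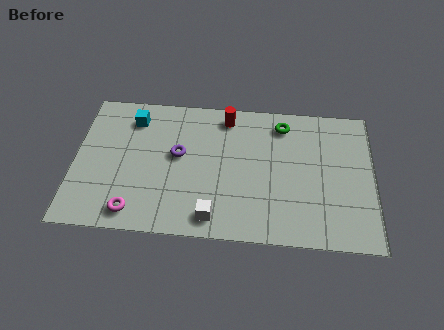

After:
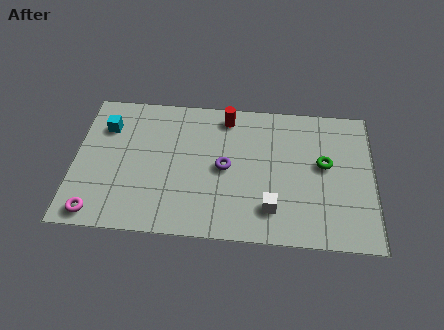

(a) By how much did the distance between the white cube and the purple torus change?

-0.7

Before: roughly 3.4 units apart; after: 2.7. That's 0.7 units closer together.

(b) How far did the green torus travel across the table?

2.5

The green torus moved from about (8.4, 5.9) to (10.1, 4.0), a distance of √(1.7² + 1.9²) ≈ 2.5.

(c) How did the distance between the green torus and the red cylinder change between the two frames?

+2.2

The distance was about 2.3 in the first image and 4.5 in the second, so they moved 2.2 units further apart.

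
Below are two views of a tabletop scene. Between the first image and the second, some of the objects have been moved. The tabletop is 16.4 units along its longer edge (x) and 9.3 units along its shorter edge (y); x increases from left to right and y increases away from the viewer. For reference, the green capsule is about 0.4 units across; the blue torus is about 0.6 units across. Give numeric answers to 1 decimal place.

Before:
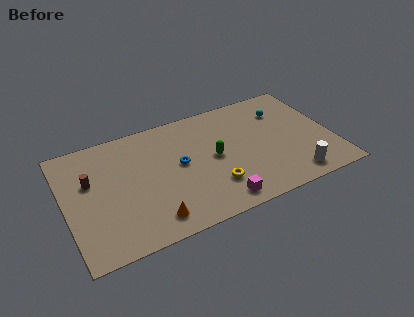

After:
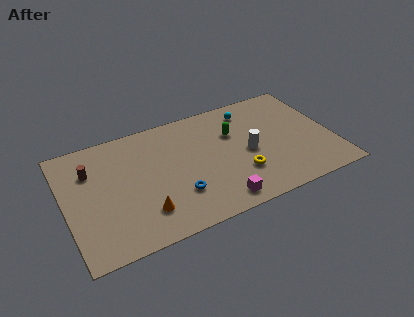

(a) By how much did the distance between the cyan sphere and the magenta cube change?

-0.4

They were about 7.5 units apart before and 7.1 after — 0.4 units closer together.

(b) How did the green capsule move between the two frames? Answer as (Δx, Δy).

(1.4, 1.5)

From the two frames, the green capsule sits at roughly (9.1, 4.7) before and (10.5, 6.2) after.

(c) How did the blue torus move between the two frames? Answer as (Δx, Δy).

(-0.4, -2.3)

The blue torus started near (7.0, 5.0) and ended near (6.6, 2.7).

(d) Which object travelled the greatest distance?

the white cylinder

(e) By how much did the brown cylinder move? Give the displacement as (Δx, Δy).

(0.1, 0.8)

The brown cylinder was at about (1.6, 5.8) and moved to about (1.7, 6.6).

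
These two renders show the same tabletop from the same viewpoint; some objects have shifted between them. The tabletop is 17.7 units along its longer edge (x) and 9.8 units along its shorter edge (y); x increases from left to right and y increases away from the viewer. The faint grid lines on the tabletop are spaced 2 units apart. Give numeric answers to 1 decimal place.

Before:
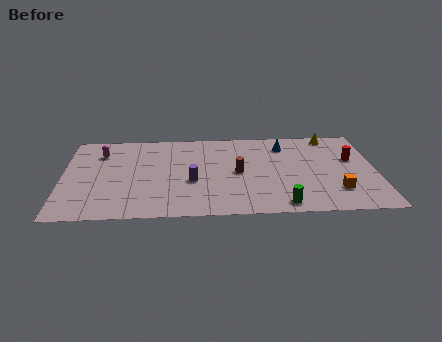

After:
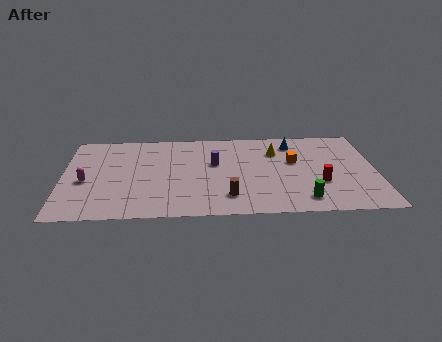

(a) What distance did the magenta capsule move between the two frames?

3.3

The magenta capsule was near (2.1, 7.4) before and (1.3, 4.2) after, so it travelled √(0.8² + 3.2²) ≈ 3.3 units.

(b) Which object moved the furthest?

the orange cube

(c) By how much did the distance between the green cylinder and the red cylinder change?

-4.3

The distance was about 6.4 in the first image and 2.1 in the second, so they moved 4.3 units closer together.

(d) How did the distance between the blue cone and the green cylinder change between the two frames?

-0.3

The distance was about 6.7 in the first image and 6.4 in the second, so they moved 0.3 units closer together.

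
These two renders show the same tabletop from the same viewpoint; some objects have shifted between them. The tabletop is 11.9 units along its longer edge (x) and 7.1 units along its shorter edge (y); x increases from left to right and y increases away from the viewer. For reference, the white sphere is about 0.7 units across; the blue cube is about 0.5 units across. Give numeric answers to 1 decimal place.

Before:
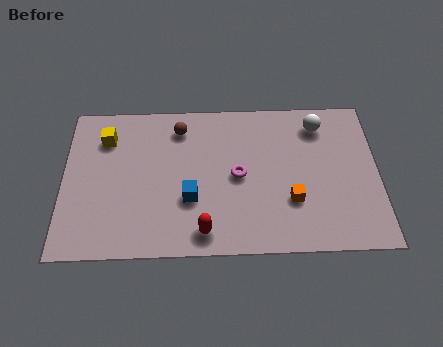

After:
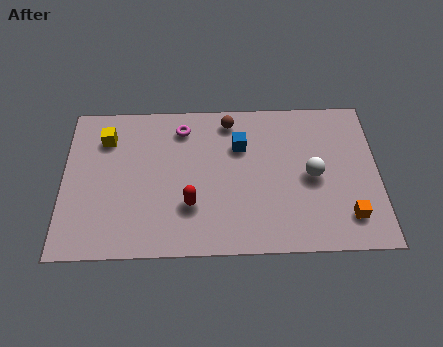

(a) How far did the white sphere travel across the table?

2.4

From (9.7, 5.8) to (9.4, 3.4), the white sphere covered √(0.3² + 2.4²) ≈ 2.4 units.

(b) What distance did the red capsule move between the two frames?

1.3

The red capsule was near (5.3, 1.0) before and (4.8, 2.2) after, so it travelled √(0.5² + 1.2²) ≈ 1.3 units.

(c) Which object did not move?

the yellow cube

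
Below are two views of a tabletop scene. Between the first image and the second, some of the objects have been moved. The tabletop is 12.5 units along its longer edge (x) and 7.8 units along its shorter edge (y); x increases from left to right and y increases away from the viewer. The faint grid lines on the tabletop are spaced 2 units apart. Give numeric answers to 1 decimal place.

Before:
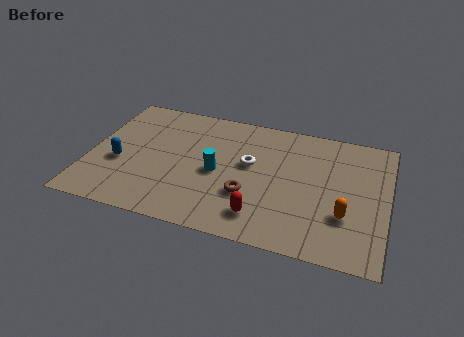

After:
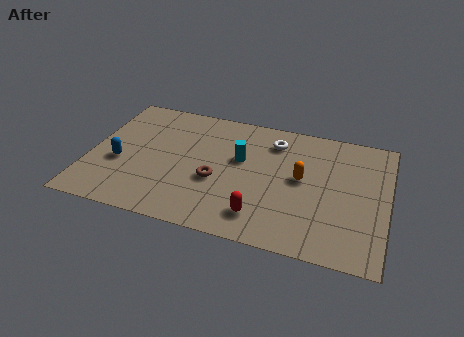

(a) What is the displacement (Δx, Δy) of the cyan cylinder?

(0.9, 1.1)

The cyan cylinder was at about (5.4, 3.6) and moved to about (6.3, 4.7).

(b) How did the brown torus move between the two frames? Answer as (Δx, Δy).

(-1.4, 0.5)

The brown torus was at about (6.8, 2.6) and moved to about (5.4, 3.1).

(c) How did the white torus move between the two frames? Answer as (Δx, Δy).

(0.9, 1.7)

From the two frames, the white torus sits at roughly (6.7, 4.5) before and (7.6, 6.2) after.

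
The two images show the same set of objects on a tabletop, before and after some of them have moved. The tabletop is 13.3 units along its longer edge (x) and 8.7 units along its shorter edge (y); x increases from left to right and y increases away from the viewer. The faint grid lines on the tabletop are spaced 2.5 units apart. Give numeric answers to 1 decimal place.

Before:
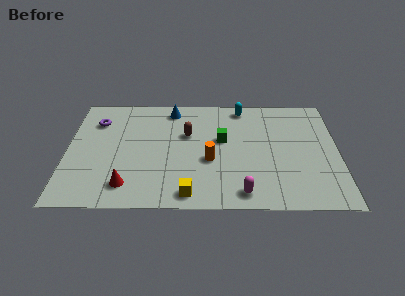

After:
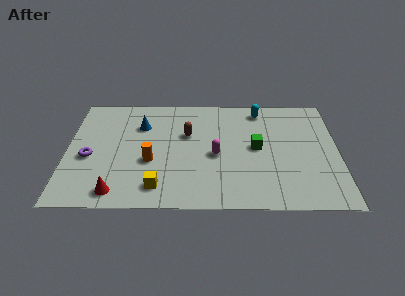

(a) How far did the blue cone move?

2.0

The blue cone moved from about (5.1, 7.5) to (3.6, 6.2), a distance of √(1.5² + 1.3²) ≈ 2.0.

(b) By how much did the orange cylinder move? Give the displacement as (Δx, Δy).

(-2.9, -0.1)

From the two frames, the orange cylinder sits at roughly (7.0, 3.5) before and (4.1, 3.4) after.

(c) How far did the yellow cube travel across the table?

1.6

From (6.0, 1.0) to (4.5, 1.5), the yellow cube covered √(1.5² + 0.5²) ≈ 1.6 units.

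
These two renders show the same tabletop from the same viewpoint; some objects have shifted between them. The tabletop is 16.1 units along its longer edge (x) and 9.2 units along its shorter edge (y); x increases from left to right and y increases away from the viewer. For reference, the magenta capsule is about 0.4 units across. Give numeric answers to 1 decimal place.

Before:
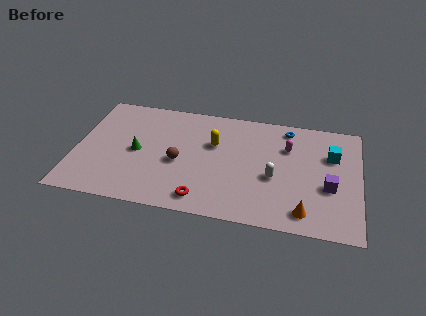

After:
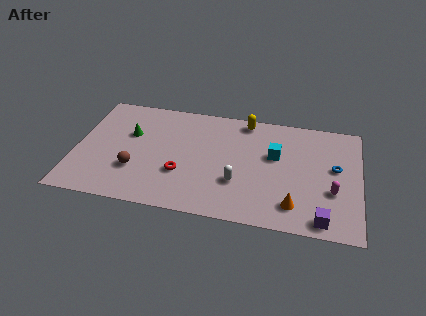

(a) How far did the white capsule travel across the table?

2.2

From (11.3, 3.8) to (9.3, 3.0), the white capsule covered √(2.0² + 0.8²) ≈ 2.2 units.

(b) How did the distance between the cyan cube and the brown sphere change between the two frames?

-0.6

The distance was about 8.9 in the first image and 8.3 in the second, so they moved 0.6 units closer together.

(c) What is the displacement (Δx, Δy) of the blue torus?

(2.8, -2.8)

The blue torus started near (11.9, 8.0) and ended near (14.7, 5.2).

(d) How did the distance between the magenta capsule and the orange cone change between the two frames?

-2.5

They were about 5.1 units apart before and 2.6 after — 2.5 units closer together.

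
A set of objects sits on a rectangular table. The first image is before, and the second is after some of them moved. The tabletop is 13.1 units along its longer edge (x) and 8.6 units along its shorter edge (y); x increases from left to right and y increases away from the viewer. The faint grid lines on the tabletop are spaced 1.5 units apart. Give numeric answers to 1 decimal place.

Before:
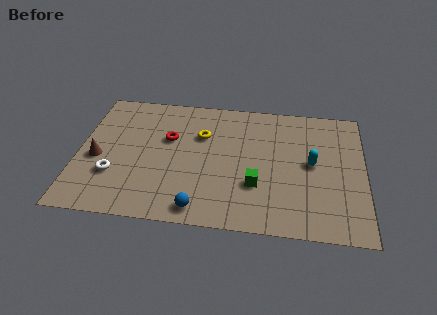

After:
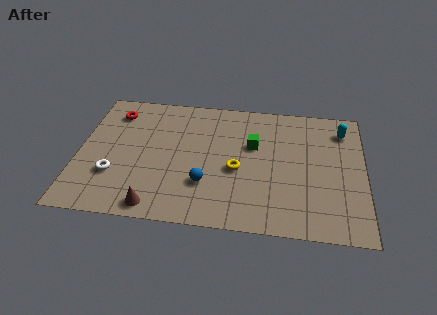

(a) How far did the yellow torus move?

2.7

The yellow torus was near (5.6, 5.8) before and (7.3, 3.7) after, so it travelled √(1.7² + 2.1²) ≈ 2.7 units.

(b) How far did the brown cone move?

4.0

From (0.9, 3.7) to (3.7, 0.9), the brown cone covered √(2.8² + 2.8²) ≈ 4.0 units.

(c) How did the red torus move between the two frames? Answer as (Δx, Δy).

(-2.6, 1.5)

The red torus started near (4.1, 5.4) and ended near (1.5, 6.9).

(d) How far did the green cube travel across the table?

2.6

The green cube moved from about (8.2, 2.8) to (8.0, 5.4), a distance of √(0.2² + 2.6²) ≈ 2.6.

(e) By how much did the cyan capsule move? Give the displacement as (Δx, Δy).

(1.4, 2.4)

The cyan capsule started near (10.7, 4.5) and ended near (12.1, 6.9).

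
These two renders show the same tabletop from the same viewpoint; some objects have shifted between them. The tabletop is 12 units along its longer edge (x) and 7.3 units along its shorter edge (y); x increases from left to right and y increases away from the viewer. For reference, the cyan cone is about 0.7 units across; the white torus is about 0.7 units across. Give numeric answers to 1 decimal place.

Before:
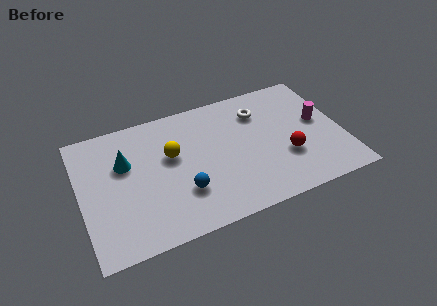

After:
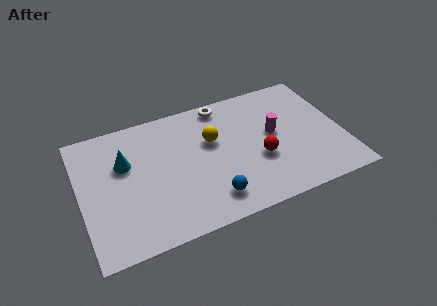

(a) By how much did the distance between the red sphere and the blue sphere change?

-2.0

Before: roughly 4.8 units apart; after: 2.8. That's 2.0 units closer together.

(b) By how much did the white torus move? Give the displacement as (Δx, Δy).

(-1.6, 1.0)

From the two frames, the white torus sits at roughly (8.4, 5.5) before and (6.8, 6.5) after.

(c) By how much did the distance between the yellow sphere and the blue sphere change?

+1.0

Before: roughly 2.2 units apart; after: 3.2. That's 1.0 units further apart.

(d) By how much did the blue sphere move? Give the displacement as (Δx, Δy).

(1.2, -0.8)

From the two frames, the blue sphere sits at roughly (4.5, 2.2) before and (5.7, 1.4) after.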